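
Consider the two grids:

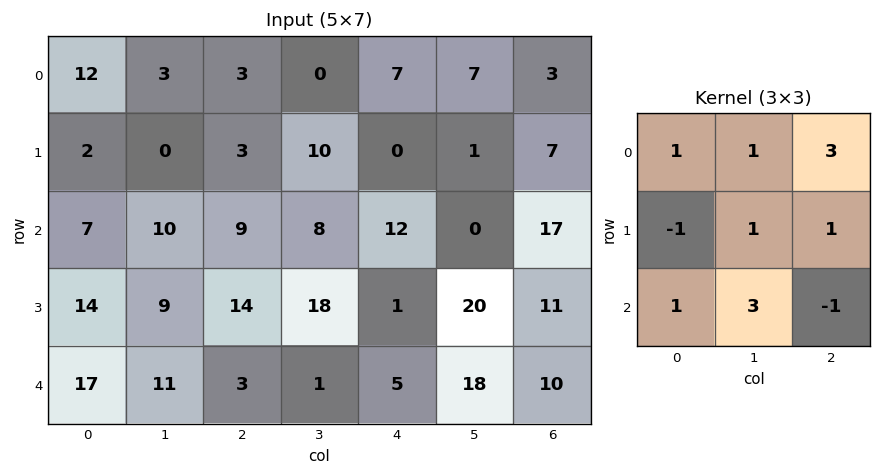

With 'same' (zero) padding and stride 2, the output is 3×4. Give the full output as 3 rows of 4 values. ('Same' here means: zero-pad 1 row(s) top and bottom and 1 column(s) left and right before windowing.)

21 -1 23 18
52 73 18 78
69 70 101 23

Output[0,0]: The receptive field on the zero-padded input at this output position is [0 0 0 / 0 12 3 / 0 2 0]. Elementwise product with the kernel and sum: 0·1 + 0·1 + 0·3 + 0·-1 + 12·1 + 3·1 + 0·1 + 2·3 + 0·-1.
Output[0,1]: The receptive field on the zero-padded input at this output position is [0 0 0 / 3 3 0 / 0 3 10]. Elementwise product with the kernel and sum: 0·1 + 0·1 + 0·3 + 3·-1 + 3·1 + 0·1 + 0·1 + 3·3 + 10·-1.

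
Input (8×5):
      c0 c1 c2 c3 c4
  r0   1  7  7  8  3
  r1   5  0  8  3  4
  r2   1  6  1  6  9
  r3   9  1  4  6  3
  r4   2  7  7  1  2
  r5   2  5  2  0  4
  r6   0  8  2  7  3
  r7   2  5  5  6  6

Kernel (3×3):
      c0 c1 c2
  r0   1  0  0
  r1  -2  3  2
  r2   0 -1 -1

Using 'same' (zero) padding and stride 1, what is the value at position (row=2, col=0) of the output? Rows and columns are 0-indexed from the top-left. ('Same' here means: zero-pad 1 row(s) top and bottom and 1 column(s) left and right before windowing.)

5

The receptive field on the zero-padded input at this output position is [0 5 0 / 0 1 6 / 0 9 1]. Elementwise product with the kernel and sum: 0·1 + 0·-2 + 1·3 + 6·2 + 9·-1 + 1·-1.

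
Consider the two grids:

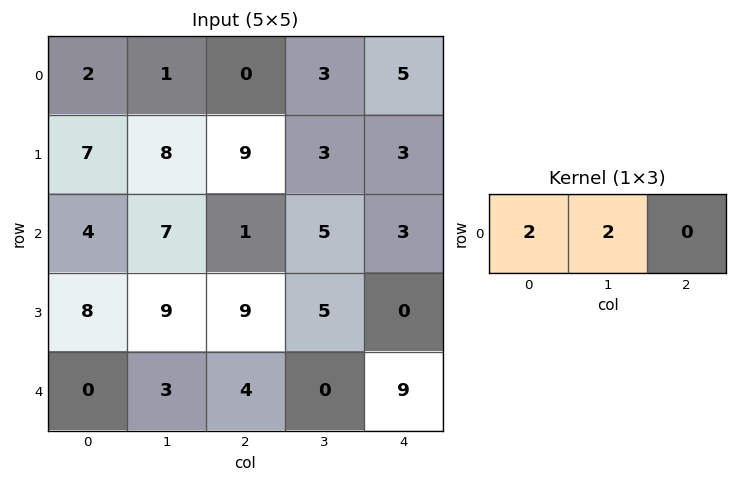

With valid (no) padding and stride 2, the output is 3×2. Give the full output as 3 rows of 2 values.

6 6
22 12
6 8

Output[0,0]: The receptive field on the input at this output position is [2 1 0]. Elementwise product with the kernel and sum: 2·2 + 1·2.
Output[0,1]: The receptive field on the input at this output position is [0 3 5]. Elementwise product with the kernel and sum: 0·2 + 3·2.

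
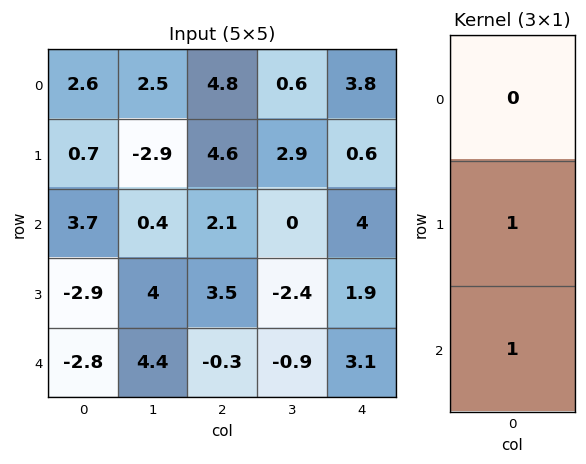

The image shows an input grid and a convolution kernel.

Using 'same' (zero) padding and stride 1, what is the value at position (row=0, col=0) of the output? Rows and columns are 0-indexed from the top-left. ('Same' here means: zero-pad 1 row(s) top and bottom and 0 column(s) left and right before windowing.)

3.3

The receptive field on the zero-padded input at this output position is [0 / 2.6 / 0.7]. Elementwise product with the kernel and sum: 2.6·1 + 0.7·1.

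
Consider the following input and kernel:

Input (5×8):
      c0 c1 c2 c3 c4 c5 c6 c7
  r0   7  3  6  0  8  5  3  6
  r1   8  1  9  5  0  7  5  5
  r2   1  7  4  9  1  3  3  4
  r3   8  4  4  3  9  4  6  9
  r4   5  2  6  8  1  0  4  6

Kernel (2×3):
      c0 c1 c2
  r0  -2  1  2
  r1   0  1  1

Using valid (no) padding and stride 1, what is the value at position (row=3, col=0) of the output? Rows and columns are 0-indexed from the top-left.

The receptive field on the input at this output position is [8 4 4 / 5 2 6]. Elementwise product with the kernel and sum: 8·-2 + 4·1 + 4·2 + 2·1 + 6·1.

4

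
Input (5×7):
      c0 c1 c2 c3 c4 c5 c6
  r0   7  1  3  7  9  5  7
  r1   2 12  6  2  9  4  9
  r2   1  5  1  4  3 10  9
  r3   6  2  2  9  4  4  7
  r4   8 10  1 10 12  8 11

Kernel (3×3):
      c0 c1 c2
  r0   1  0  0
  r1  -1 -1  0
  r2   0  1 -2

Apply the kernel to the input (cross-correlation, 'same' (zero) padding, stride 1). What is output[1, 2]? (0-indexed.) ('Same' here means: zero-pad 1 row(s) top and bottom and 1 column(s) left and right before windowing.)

-24

The receptive field on the zero-padded input at this output position is [1 3 7 / 12 6 2 / 5 1 4]. Elementwise product with the kernel and sum: 1·1 + 12·-1 + 6·-1 + 1·1 + 4·-2.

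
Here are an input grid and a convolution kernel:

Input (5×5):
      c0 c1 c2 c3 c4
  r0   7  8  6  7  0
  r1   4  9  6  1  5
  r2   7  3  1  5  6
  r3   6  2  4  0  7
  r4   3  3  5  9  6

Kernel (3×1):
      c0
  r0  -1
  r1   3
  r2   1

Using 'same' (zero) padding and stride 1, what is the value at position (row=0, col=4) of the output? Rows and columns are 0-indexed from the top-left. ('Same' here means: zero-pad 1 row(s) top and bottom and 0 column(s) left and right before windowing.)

The receptive field on the zero-padded input at this output position is [0 / 0 / 5]. Elementwise product with the kernel and sum: 0·-1 + 0·3 + 5·1.

5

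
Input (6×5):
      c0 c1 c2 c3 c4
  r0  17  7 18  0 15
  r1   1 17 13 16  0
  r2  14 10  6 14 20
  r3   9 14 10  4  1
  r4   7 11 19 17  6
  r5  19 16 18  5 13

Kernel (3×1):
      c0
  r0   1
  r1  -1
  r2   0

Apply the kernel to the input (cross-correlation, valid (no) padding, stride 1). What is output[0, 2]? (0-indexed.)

The receptive field on the input at this output position is [18 / 13 / 6]. Elementwise product with the kernel and sum: 18·1 + 13·-1.

5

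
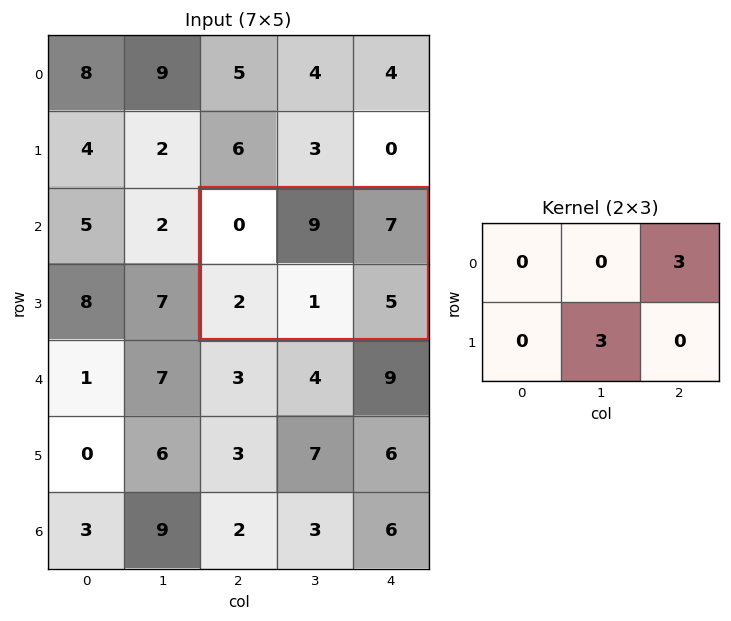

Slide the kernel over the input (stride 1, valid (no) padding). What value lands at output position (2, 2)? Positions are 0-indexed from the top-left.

The receptive field on the input at this output position is [0 9 7 / 2 1 5]. Elementwise product with the kernel and sum: 7·3 + 1·3.

24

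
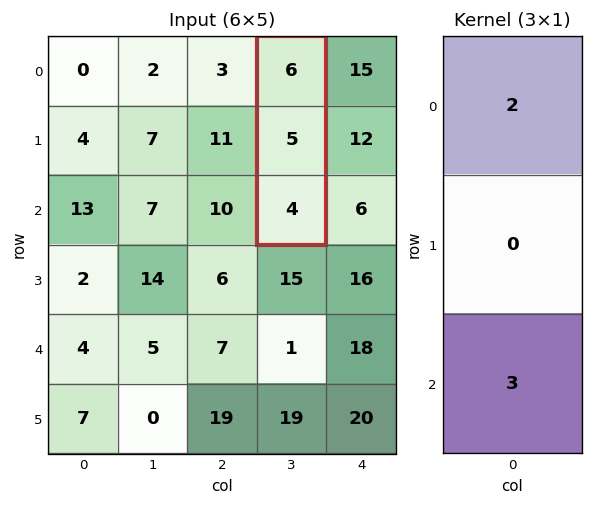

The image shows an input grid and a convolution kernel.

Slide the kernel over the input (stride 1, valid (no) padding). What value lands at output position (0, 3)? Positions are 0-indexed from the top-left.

24

The receptive field on the input at this output position is [6 / 5 / 4]. Elementwise product with the kernel and sum: 6·2 + 4·3.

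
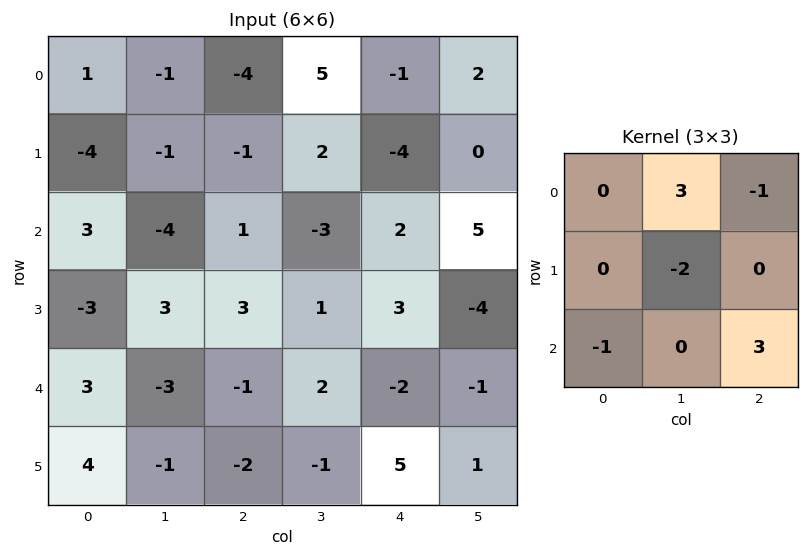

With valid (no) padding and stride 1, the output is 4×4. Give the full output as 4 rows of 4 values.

3 -20 17 21
18 -7 22 -29
-25 9 -18 -10
2 8 13 21

Output[0,0]: The receptive field on the input at this output position is [1 -1 -4 / -4 -1 -1 / 3 -4 1]. Elementwise product with the kernel and sum: -1·3 + -4·-1 + -1·-2 + 3·-1 + 1·3.
Output[0,1]: The receptive field on the input at this output position is [-1 -4 5 / -1 -1 2 / -4 1 -3]. Elementwise product with the kernel and sum: -4·3 + 5·-1 + -1·-2 + -4·-1 + -3·3.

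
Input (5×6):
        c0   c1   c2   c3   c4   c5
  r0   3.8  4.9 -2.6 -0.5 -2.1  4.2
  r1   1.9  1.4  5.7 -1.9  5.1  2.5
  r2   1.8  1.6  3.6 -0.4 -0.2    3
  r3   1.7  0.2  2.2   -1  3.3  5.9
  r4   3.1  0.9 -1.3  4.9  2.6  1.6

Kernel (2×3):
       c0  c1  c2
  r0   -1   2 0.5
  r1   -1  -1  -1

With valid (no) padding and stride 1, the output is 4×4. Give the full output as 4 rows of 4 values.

-4.3 -15.55 -8.35 -7.3
-3.25 4.25 -9.95 10.95
-0.9 4 -9 -6.7
-2.9 -0.8 -8.75 1.45

Output[0,0]: The receptive field on the input at this output position is [3.8 4.9 -2.6 / 1.9 1.4 5.7]. Elementwise product with the kernel and sum: 3.8·-1 + 4.9·2 + -2.6·0.5 + 1.9·-1 + 1.4·-1 + 5.7·-1.
Output[0,1]: The receptive field on the input at this output position is [4.9 -2.6 -0.5 / 1.4 5.7 -1.9]. Elementwise product with the kernel and sum: 4.9·-1 + -2.6·2 + -0.5·0.5 + 1.4·-1 + 5.7·-1 + -1.9·-1.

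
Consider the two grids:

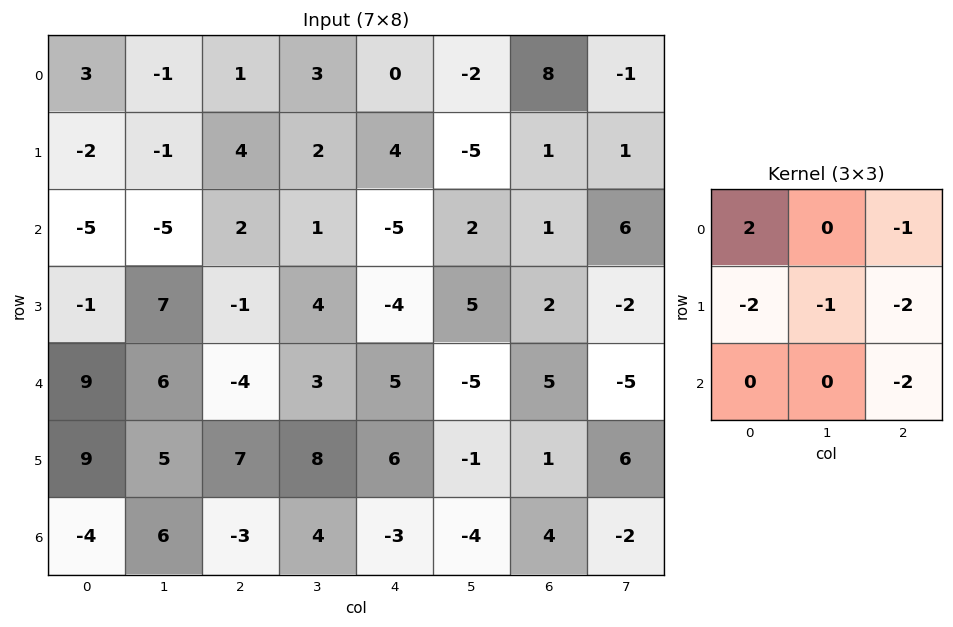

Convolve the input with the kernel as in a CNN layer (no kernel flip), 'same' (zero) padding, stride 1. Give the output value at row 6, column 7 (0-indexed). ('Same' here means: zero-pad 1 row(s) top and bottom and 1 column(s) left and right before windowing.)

The receptive field on the zero-padded input at this output position is [1 6 0 / 4 -2 0 / 0 0 0]. Elementwise product with the kernel and sum: 1·2 + 0·-1 + 4·-2 + -2·-1 + 0·-2 + 0·-2.

-4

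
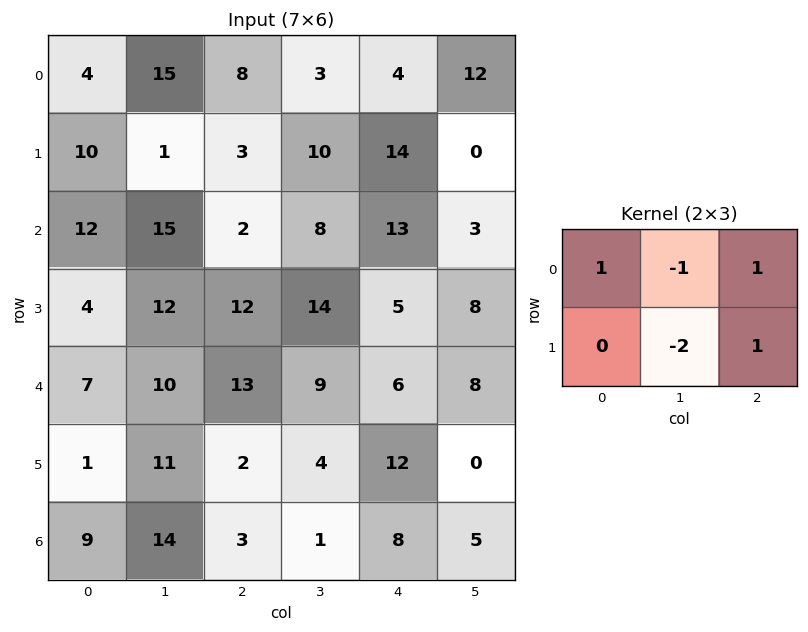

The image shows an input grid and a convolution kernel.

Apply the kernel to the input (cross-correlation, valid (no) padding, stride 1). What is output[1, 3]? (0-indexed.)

-27

The receptive field on the input at this output position is [10 14 0 / 8 13 3]. Elementwise product with the kernel and sum: 10·1 + 14·-1 + 0·1 + 13·-2 + 3·1.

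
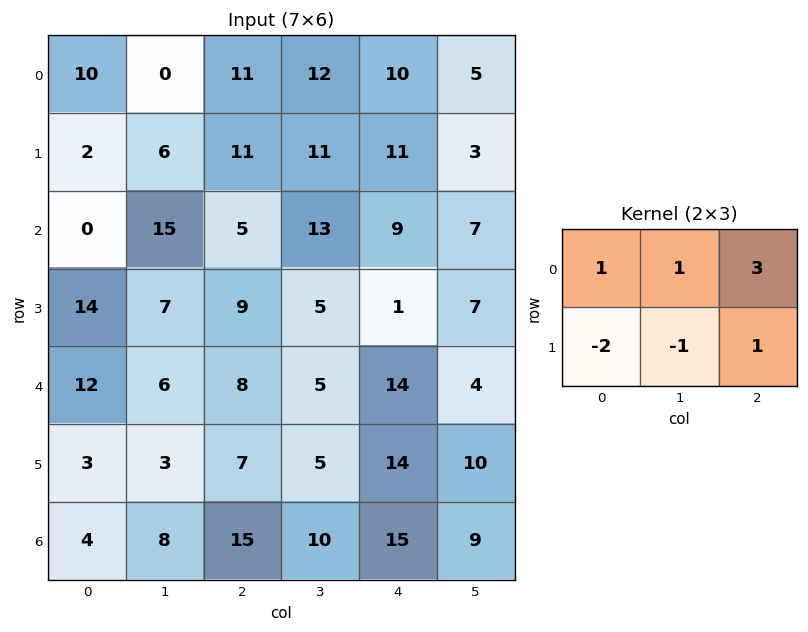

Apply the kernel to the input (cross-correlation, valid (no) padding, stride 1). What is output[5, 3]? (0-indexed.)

The receptive field on the input at this output position is [5 14 10 / 10 15 9]. Elementwise product with the kernel and sum: 5·1 + 14·1 + 10·3 + 10·-2 + 15·-1 + 9·1.

23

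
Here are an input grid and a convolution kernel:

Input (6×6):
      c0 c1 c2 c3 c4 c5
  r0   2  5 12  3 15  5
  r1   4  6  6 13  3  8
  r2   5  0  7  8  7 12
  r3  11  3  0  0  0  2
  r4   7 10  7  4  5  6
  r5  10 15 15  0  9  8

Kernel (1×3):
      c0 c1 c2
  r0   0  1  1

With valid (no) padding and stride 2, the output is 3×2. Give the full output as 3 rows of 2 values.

Output[0,0]: The receptive field on the input at this output position is [2 5 12]. Elementwise product with the kernel and sum: 5·1 + 12·1.

17 18
7 15
17 9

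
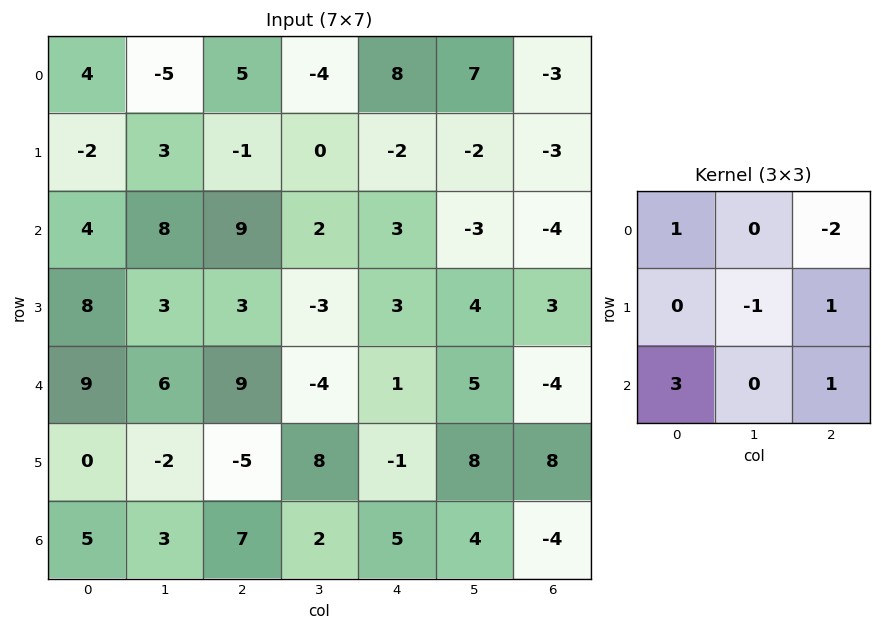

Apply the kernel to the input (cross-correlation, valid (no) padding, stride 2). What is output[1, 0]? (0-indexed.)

22

The receptive field on the input at this output position is [4 8 9 / 8 3 3 / 9 6 9]. Elementwise product with the kernel and sum: 4·1 + 9·-2 + 3·-1 + 3·1 + 9·3 + 9·1.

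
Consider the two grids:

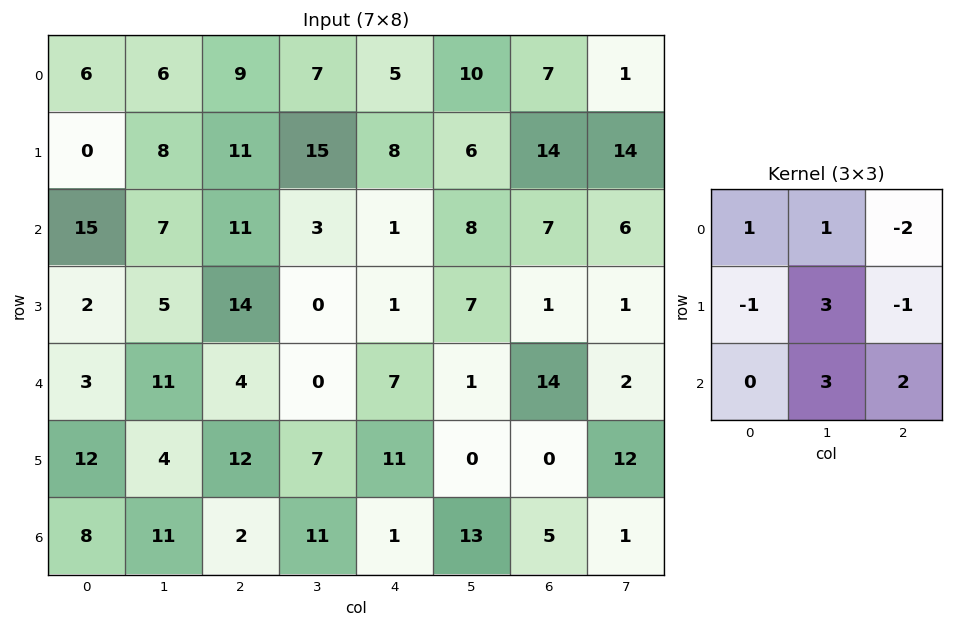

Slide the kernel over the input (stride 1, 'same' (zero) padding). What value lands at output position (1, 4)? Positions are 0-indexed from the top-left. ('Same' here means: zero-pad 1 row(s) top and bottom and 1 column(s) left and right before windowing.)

The receptive field on the zero-padded input at this output position is [7 5 10 / 15 8 6 / 3 1 8]. Elementwise product with the kernel and sum: 7·1 + 5·1 + 10·-2 + 15·-1 + 8·3 + 6·-1 + 1·3 + 8·2.

14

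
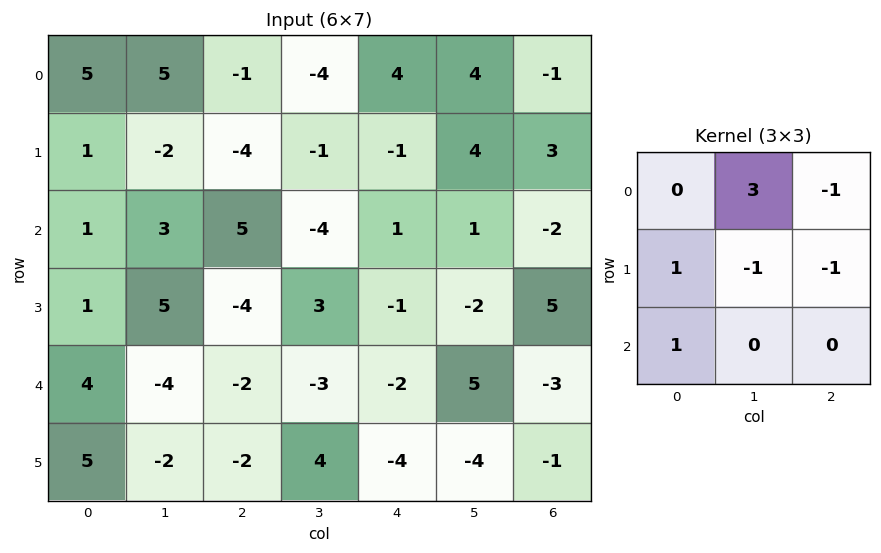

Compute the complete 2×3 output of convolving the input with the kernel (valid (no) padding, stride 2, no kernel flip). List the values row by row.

24 -13 6
8 -21 -1

Output[0,0]: The receptive field on the input at this output position is [5 5 -1 / 1 -2 -4 / 1 3 5]. Elementwise product with the kernel and sum: 5·3 + -1·-1 + 1·1 + -2·-1 + -4·-1 + 1·1.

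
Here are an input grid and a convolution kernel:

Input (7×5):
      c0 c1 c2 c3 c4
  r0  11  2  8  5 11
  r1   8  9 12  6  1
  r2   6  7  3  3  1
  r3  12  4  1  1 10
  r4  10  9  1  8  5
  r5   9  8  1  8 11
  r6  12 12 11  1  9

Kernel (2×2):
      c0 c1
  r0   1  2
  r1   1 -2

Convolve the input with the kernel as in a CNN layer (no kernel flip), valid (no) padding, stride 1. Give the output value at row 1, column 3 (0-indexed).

9

The receptive field on the input at this output position is [6 1 / 3 1]. Elementwise product with the kernel and sum: 6·1 + 1·2 + 3·1 + 1·-2.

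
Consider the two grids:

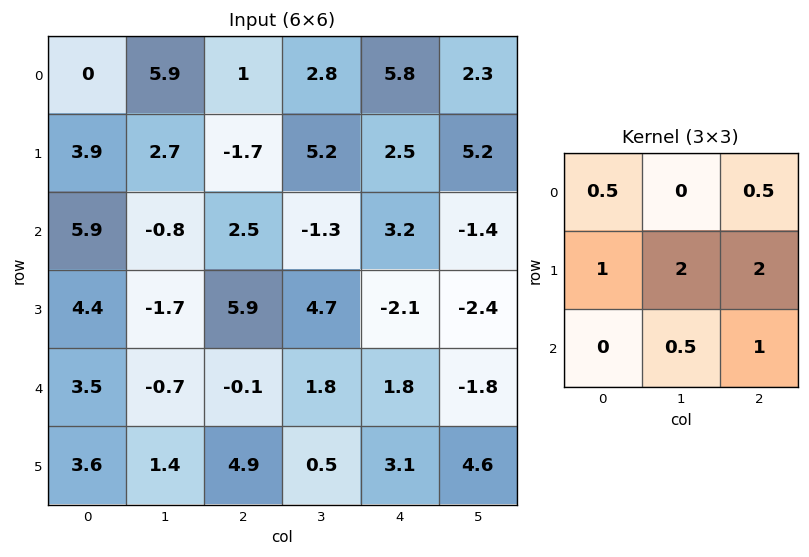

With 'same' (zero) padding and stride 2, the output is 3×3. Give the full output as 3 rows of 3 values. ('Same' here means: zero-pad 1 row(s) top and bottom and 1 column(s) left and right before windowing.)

16.45 17.85 25.45
12.05 13.2 4.05
7.95 7.15 9.1

Output[0,0]: The receptive field on the zero-padded input at this output position is [0 0 0 / 0 0 5.9 / 0 3.9 2.7]. Elementwise product with the kernel and sum: 0·0.5 + 0·0.5 + 0·1 + 0·2 + 5.9·2 + 3.9·0.5 + 2.7·1.
Output[0,1]: The receptive field on the zero-padded input at this output position is [0 0 0 / 5.9 1 2.8 / 2.7 -1.7 5.2]. Elementwise product with the kernel and sum: 0·0.5 + 0·0.5 + 5.9·1 + 1·2 + 2.8·2 + -1.7·0.5 + 5.2·1.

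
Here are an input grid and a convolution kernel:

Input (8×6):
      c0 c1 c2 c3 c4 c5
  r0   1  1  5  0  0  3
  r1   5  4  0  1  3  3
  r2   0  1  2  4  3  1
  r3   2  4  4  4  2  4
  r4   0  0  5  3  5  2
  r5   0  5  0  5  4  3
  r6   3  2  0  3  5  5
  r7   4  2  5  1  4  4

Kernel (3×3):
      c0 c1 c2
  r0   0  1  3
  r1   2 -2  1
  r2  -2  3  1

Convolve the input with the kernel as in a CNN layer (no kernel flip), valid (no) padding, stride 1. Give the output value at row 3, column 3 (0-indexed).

17

The receptive field on the input at this output position is [4 2 4 / 3 5 2 / 5 4 3]. Elementwise product with the kernel and sum: 2·1 + 4·3 + 3·2 + 5·-2 + 2·1 + 5·-2 + 4·3 + 3·1.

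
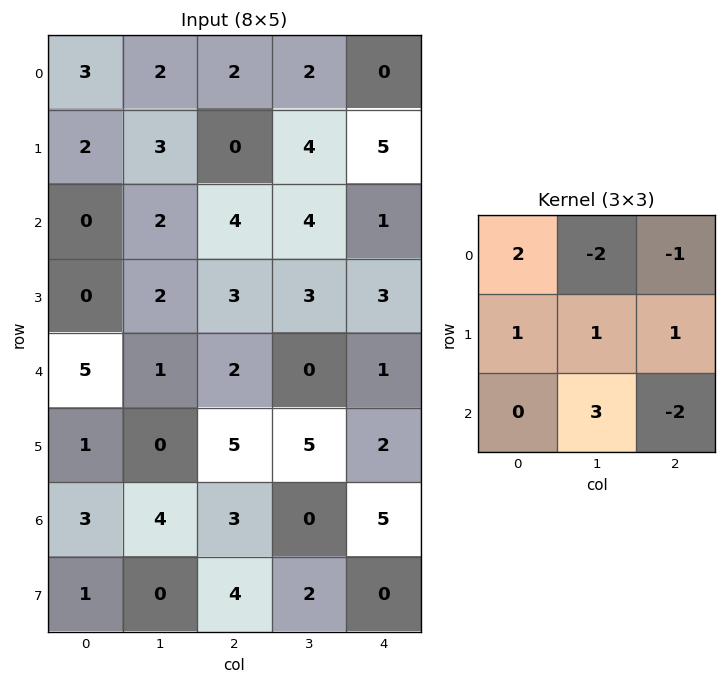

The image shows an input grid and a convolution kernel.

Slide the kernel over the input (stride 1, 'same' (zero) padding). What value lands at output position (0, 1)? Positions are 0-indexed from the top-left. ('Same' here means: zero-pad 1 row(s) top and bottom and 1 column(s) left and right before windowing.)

The receptive field on the zero-padded input at this output position is [0 0 0 / 3 2 2 / 2 3 0]. Elementwise product with the kernel and sum: 0·2 + 0·-2 + 0·-1 + 3·1 + 2·1 + 2·1 + 3·3 + 0·-2.

16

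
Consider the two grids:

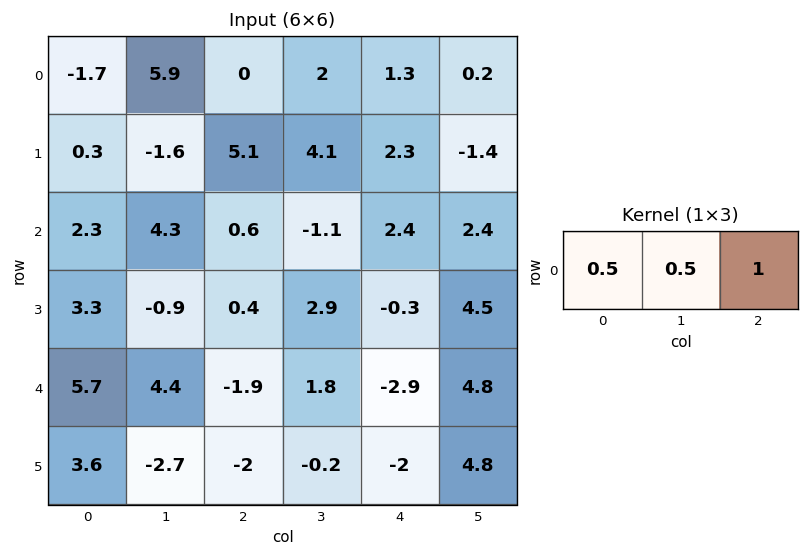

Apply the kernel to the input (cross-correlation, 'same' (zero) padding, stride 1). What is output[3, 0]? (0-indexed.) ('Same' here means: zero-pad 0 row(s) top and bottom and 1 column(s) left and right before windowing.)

The receptive field on the zero-padded input at this output position is [0 3.3 -0.9]. Elementwise product with the kernel and sum: 0·0.5 + 3.3·0.5 + -0.9·1.

0.75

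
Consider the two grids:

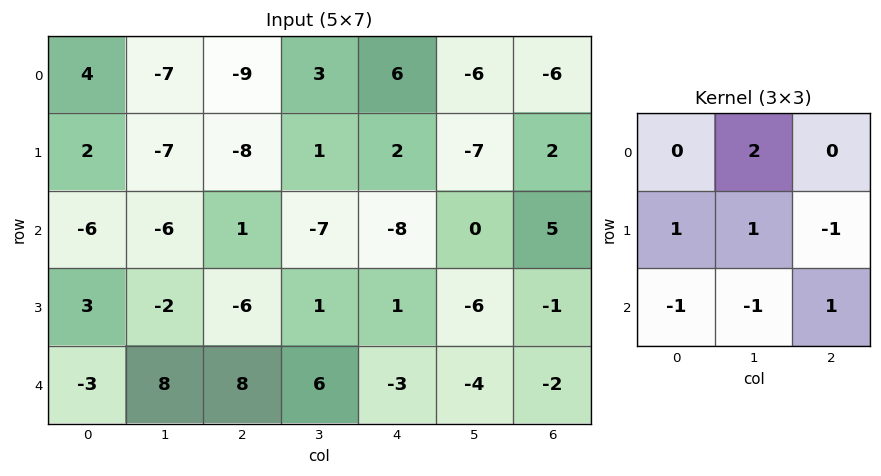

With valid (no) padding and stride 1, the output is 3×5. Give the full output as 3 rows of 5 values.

2 -36 -5 37 -6
-34 -5 10 -19 -23
-2 -17 -37 -15 1

Output[0,0]: The receptive field on the input at this output position is [4 -7 -9 / 2 -7 -8 / -6 -6 1]. Elementwise product with the kernel and sum: -7·2 + 2·1 + -7·1 + -8·-1 + -6·-1 + -6·-1 + 1·1.
Output[0,1]: The receptive field on the input at this output position is [-7 -9 3 / -7 -8 1 / -6 1 -7]. Elementwise product with the kernel and sum: -9·2 + -7·1 + -8·1 + 1·-1 + -6·-1 + 1·-1 + -7·1.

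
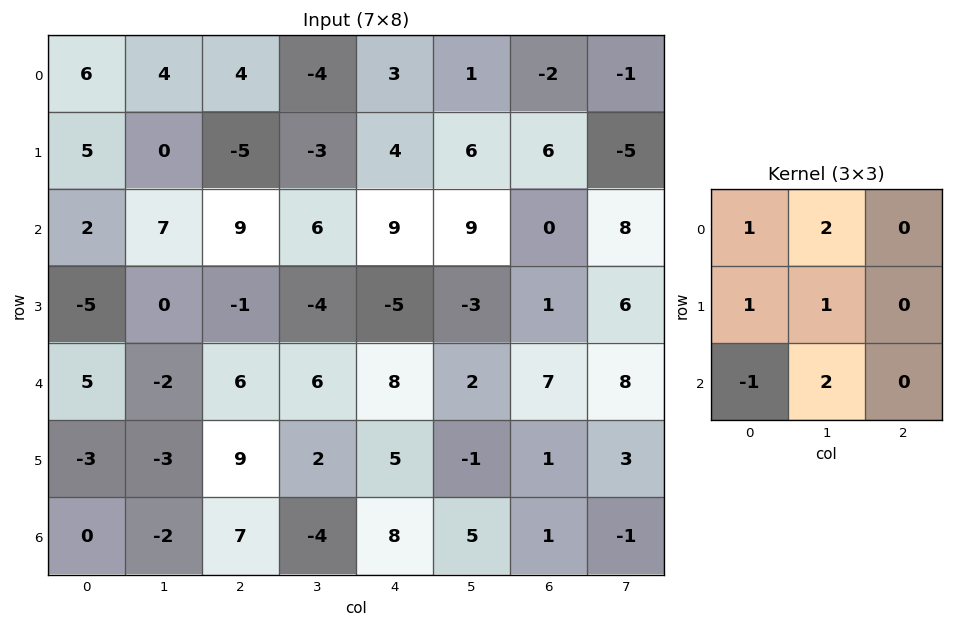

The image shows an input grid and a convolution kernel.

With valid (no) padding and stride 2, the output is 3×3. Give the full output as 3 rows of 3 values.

31 -9 24
2 22 15
-9 14 18

Output[0,0]: The receptive field on the input at this output position is [6 4 4 / 5 0 -5 / 2 7 9]. Elementwise product with the kernel and sum: 6·1 + 4·2 + 5·1 + 0·1 + 2·-1 + 7·2.
Output[0,1]: The receptive field on the input at this output position is [4 -4 3 / -5 -3 4 / 9 6 9]. Elementwise product with the kernel and sum: 4·1 + -4·2 + -5·1 + -3·1 + 9·-1 + 6·2.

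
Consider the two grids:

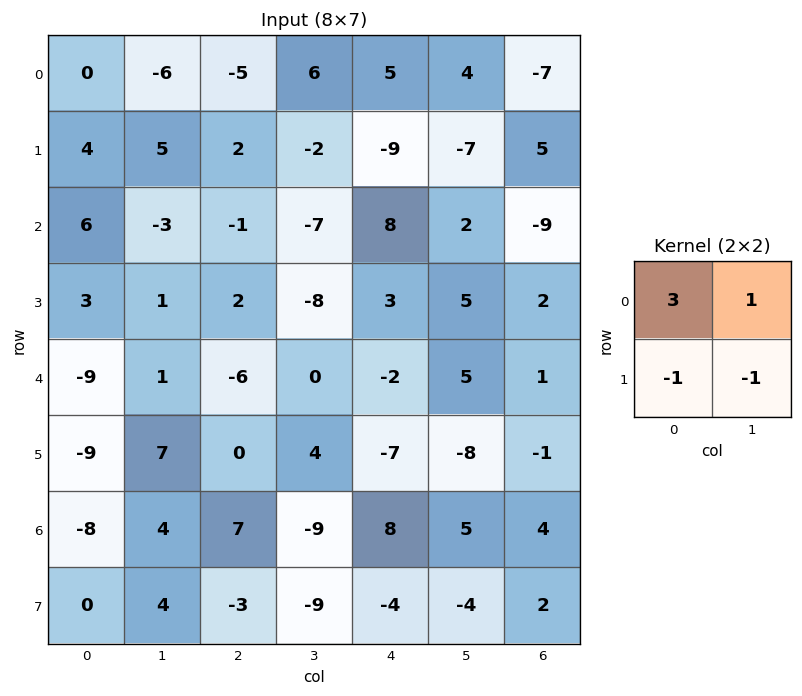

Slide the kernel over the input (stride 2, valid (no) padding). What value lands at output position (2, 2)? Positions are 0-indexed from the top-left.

The receptive field on the input at this output position is [-2 5 / -7 -8]. Elementwise product with the kernel and sum: -2·3 + 5·1 + -7·-1 + -8·-1.

14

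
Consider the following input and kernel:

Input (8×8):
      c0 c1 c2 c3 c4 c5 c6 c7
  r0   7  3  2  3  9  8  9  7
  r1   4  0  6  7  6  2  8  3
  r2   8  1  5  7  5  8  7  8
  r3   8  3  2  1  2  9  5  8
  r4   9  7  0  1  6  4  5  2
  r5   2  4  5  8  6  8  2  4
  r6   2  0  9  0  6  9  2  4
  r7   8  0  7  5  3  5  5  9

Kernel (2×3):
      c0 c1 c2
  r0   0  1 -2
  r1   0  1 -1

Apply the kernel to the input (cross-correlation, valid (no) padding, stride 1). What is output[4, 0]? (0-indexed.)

The receptive field on the input at this output position is [9 7 0 / 2 4 5]. Elementwise product with the kernel and sum: 7·1 + 0·-2 + 4·1 + 5·-1.

6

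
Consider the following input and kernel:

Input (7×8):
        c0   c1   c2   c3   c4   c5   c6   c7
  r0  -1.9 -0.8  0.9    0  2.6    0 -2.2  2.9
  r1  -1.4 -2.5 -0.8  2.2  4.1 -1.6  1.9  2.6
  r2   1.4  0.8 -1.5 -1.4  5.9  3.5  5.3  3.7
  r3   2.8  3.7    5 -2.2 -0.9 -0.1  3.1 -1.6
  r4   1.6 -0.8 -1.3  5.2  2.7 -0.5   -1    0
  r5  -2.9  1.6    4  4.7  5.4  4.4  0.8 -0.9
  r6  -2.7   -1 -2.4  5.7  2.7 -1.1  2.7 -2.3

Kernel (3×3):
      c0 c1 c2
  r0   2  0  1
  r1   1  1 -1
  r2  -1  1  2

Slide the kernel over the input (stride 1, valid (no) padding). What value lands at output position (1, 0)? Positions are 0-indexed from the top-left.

11

The receptive field on the input at this output position is [-1.4 -2.5 -0.8 / 1.4 0.8 -1.5 / 2.8 3.7 5]. Elementwise product with the kernel and sum: -1.4·2 + -0.8·1 + 1.4·1 + 0.8·1 + -1.5·-1 + 2.8·-1 + 3.7·1 + 5·2.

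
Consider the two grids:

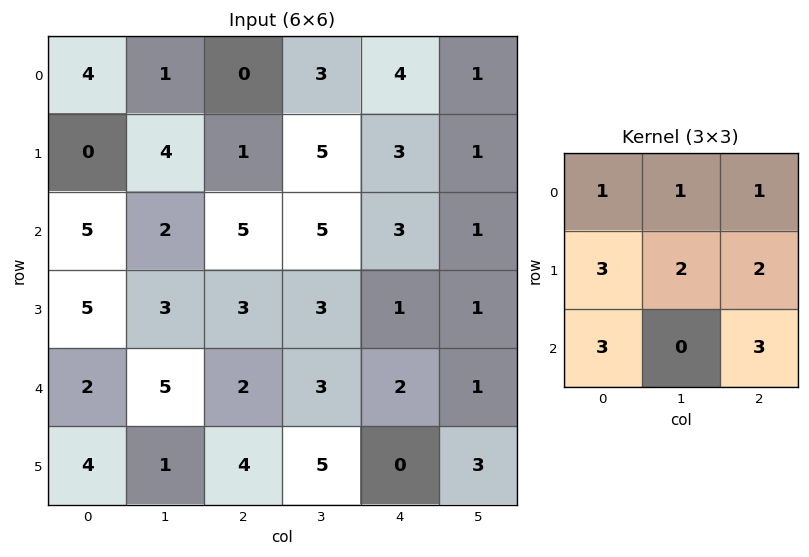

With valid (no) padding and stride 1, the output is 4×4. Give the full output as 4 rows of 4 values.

45 49 50 49
58 54 52 44
51 57 42 34
55 52 35 44

Output[0,0]: The receptive field on the input at this output position is [4 1 0 / 0 4 1 / 5 2 5]. Elementwise product with the kernel and sum: 4·1 + 1·1 + 0·1 + 0·3 + 4·2 + 1·2 + 5·3 + 5·3.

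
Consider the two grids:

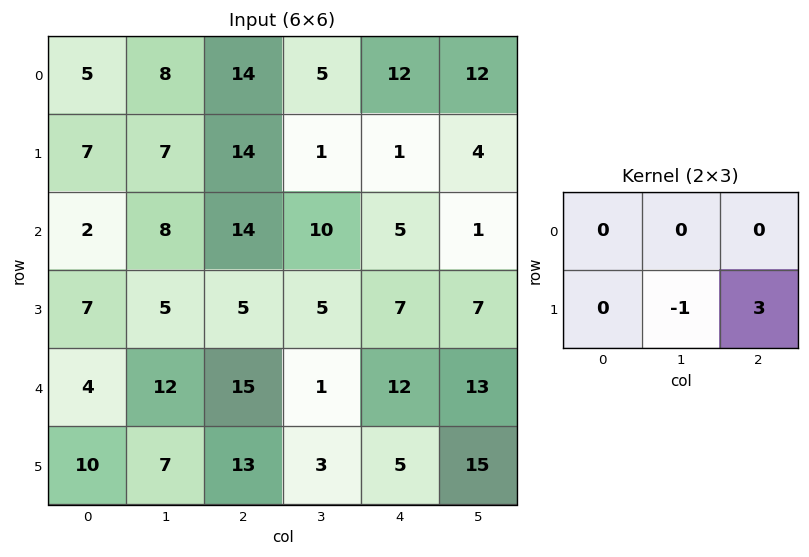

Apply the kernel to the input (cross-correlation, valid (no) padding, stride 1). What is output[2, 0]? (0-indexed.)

The receptive field on the input at this output position is [2 8 14 / 7 5 5]. Elementwise product with the kernel and sum: 5·-1 + 5·3.

10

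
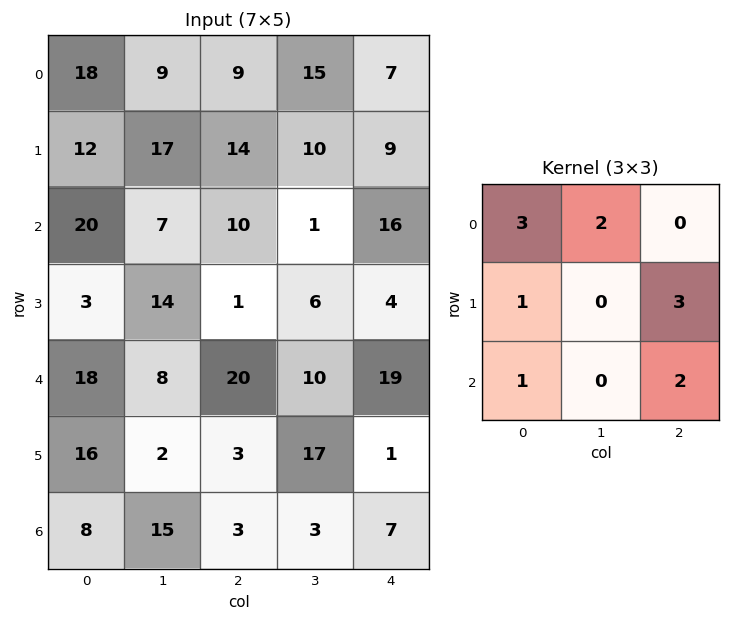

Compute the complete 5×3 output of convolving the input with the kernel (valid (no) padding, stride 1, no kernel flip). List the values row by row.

166 101 140
125 115 129
138 101 103
137 118 97
109 138 103

Output[0,0]: The receptive field on the input at this output position is [18 9 9 / 12 17 14 / 20 7 10]. Elementwise product with the kernel and sum: 18·3 + 9·2 + 12·1 + 14·3 + 20·1 + 10·2.
Output[0,1]: The receptive field on the input at this output position is [9 9 15 / 17 14 10 / 7 10 1]. Elementwise product with the kernel and sum: 9·3 + 9·2 + 17·1 + 10·3 + 7·1 + 1·2.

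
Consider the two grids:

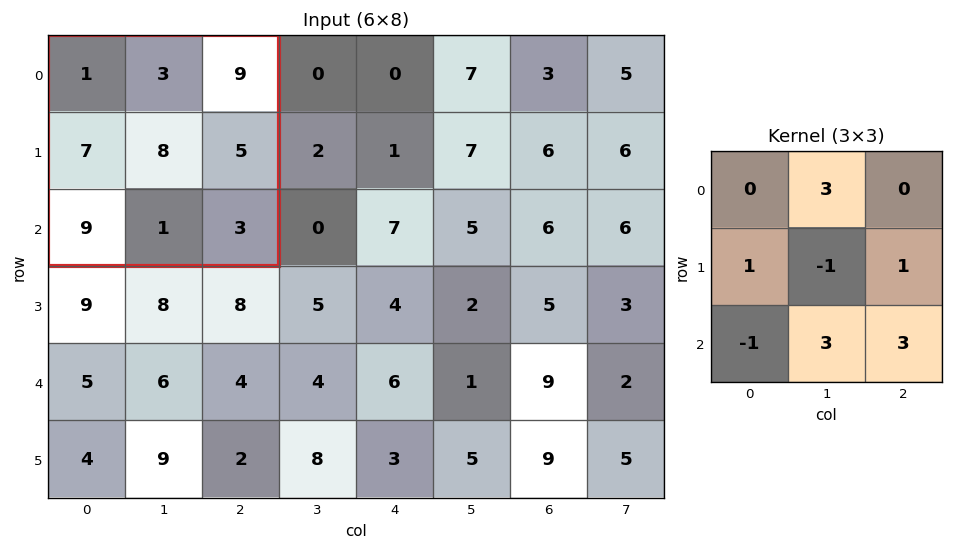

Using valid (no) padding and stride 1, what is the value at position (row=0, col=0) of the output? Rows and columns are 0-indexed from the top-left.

16

The receptive field on the input at this output position is [1 3 9 / 7 8 5 / 9 1 3]. Elementwise product with the kernel and sum: 3·3 + 7·1 + 8·-1 + 5·1 + 9·-1 + 1·3 + 3·3.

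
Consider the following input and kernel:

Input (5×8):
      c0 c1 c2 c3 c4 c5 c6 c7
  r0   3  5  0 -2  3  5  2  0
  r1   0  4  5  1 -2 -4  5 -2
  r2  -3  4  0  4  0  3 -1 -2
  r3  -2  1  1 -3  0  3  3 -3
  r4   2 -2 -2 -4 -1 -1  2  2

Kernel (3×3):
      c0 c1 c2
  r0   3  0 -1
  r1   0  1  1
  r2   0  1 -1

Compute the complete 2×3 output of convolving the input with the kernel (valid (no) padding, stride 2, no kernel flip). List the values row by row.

Output[0,0]: The receptive field on the input at this output position is [3 5 0 / 0 4 5 / -3 4 0]. Elementwise product with the kernel and sum: 3·3 + 0·-1 + 4·1 + 5·1 + 4·1 + 0·-1.

22 0 12
-7 -6 4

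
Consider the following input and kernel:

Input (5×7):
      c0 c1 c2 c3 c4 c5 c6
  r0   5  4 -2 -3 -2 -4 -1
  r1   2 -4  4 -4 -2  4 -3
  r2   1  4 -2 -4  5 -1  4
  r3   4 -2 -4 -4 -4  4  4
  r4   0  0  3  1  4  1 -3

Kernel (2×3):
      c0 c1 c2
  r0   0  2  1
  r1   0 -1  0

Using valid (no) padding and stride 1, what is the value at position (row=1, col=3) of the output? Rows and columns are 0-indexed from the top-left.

-5

The receptive field on the input at this output position is [-4 -2 4 / -4 5 -1]. Elementwise product with the kernel and sum: -2·2 + 4·1 + 5·-1.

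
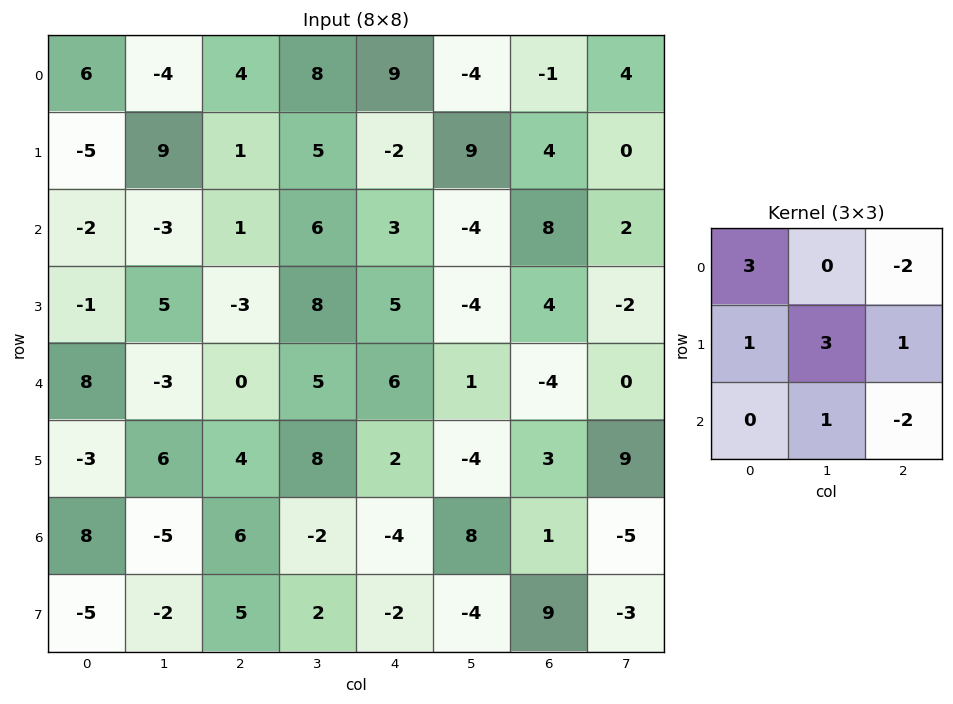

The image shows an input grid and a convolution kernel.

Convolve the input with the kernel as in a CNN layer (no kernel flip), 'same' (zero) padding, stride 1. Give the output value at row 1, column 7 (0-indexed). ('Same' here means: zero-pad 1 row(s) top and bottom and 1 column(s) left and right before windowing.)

3

The receptive field on the zero-padded input at this output position is [-1 4 0 / 4 0 0 / 8 2 0]. Elementwise product with the kernel and sum: -1·3 + 0·-2 + 4·1 + 0·3 + 0·1 + 2·1 + 0·-2.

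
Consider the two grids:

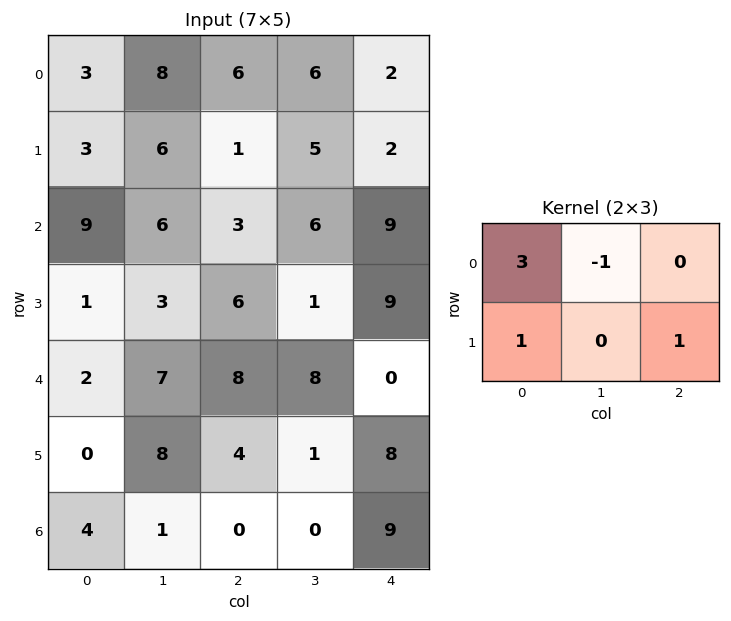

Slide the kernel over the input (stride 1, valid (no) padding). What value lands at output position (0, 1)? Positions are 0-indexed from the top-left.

29

The receptive field on the input at this output position is [8 6 6 / 6 1 5]. Elementwise product with the kernel and sum: 8·3 + 6·-1 + 6·1 + 5·1.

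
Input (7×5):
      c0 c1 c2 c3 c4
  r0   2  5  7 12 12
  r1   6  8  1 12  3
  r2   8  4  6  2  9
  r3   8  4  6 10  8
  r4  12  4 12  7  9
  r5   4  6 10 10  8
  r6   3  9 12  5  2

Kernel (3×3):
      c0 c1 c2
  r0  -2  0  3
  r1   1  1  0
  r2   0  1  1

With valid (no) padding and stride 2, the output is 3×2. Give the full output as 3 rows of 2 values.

Output[0,0]: The receptive field on the input at this output position is [2 5 7 / 6 8 1 / 8 4 6]. Elementwise product with the kernel and sum: 2·-2 + 7·3 + 6·1 + 8·1 + 4·1 + 6·1.

41 46
30 47
43 30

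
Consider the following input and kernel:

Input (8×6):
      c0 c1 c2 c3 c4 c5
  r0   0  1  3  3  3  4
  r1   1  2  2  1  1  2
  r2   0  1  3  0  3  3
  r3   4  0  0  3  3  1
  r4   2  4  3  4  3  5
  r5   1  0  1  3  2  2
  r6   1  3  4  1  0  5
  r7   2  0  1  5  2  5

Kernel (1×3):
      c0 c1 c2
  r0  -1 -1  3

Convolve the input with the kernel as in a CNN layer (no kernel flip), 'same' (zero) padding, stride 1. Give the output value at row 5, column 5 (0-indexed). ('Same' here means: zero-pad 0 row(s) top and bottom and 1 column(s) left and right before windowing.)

The receptive field on the zero-padded input at this output position is [2 2 0]. Elementwise product with the kernel and sum: 2·-1 + 2·-1 + 0·3.

-4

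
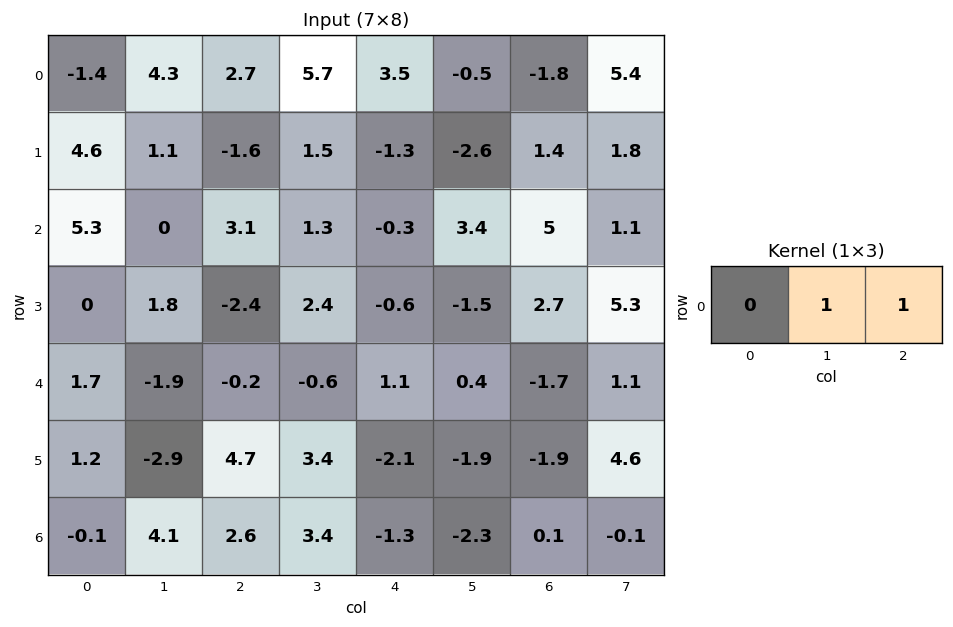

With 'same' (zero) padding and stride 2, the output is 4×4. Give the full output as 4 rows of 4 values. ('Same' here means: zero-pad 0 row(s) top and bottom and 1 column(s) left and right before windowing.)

2.9 8.4 3 3.6
5.3 4.4 3.1 6.1
-0.2 -0.8 1.5 -0.6
4 6 -3.6 0

Output[0,0]: The receptive field on the zero-padded input at this output position is [0 -1.4 4.3]. Elementwise product with the kernel and sum: -1.4·1 + 4.3·1.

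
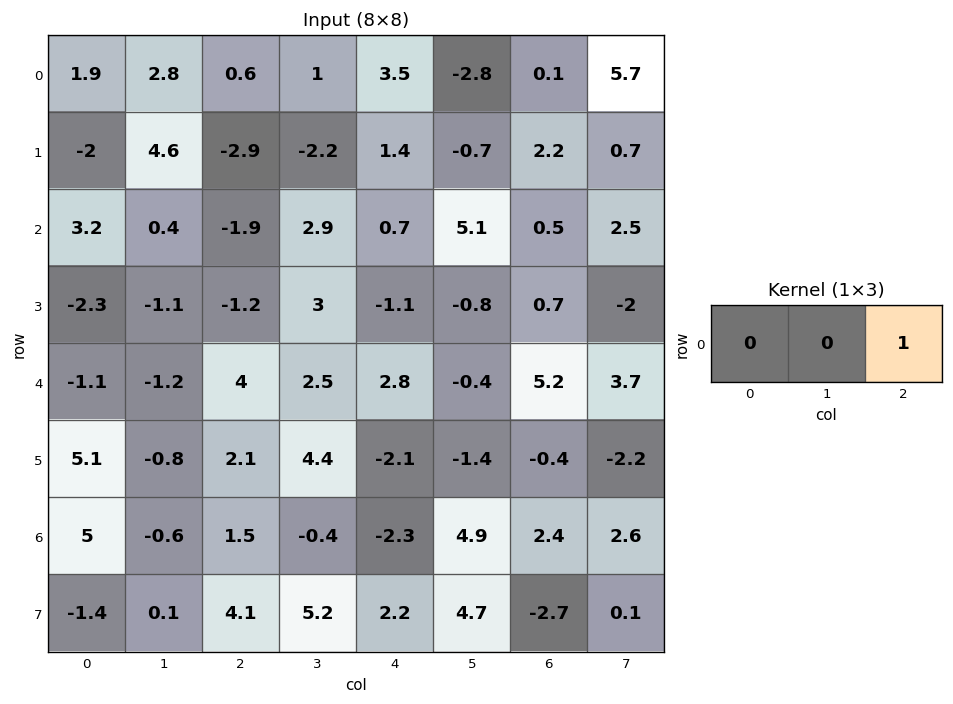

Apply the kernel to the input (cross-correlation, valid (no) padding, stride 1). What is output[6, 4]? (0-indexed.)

The receptive field on the input at this output position is [-2.3 4.9 2.4]. Elementwise product with the kernel and sum: 2.4·1.

2.4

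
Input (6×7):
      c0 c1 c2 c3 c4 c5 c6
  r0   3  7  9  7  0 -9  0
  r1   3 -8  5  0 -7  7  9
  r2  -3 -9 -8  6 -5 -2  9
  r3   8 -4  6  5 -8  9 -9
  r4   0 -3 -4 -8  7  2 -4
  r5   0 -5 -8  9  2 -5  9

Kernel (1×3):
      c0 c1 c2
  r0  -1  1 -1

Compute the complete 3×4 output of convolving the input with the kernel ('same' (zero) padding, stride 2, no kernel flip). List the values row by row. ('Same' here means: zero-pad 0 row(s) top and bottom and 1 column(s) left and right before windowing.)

-4 -5 2 9
6 -5 -9 11
3 7 13 -6

Output[0,0]: The receptive field on the zero-padded input at this output position is [0 3 7]. Elementwise product with the kernel and sum: 0·-1 + 3·1 + 7·-1.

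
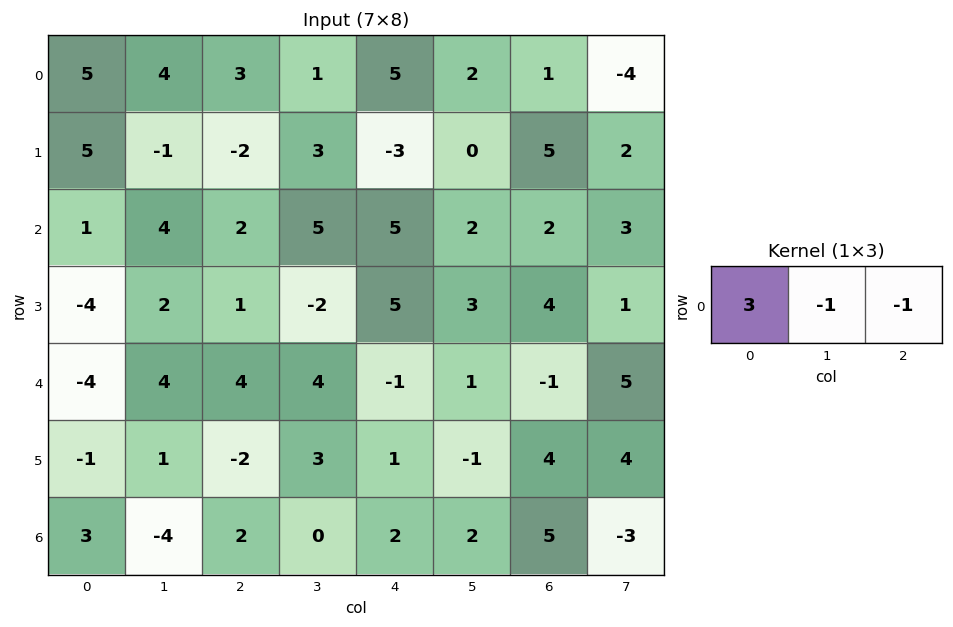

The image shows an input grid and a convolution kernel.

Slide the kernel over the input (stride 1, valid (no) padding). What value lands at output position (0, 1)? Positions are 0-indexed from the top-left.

The receptive field on the input at this output position is [4 3 1]. Elementwise product with the kernel and sum: 4·3 + 3·-1 + 1·-1.

8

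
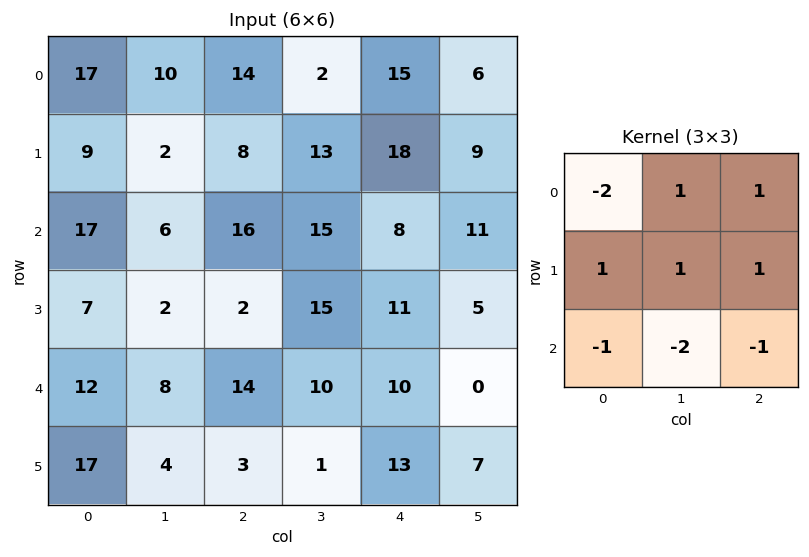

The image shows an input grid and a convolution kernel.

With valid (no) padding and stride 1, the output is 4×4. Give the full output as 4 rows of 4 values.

-36 -34 -26 15
18 33 11 -7
-43 -8 -25 -10
-4 34 38 -28

Output[0,0]: The receptive field on the input at this output position is [17 10 14 / 9 2 8 / 17 6 16]. Elementwise product with the kernel and sum: 17·-2 + 10·1 + 14·1 + 9·1 + 2·1 + 8·1 + 17·-1 + 6·-2 + 16·-1.
Output[0,1]: The receptive field on the input at this output position is [10 14 2 / 2 8 13 / 6 16 15]. Elementwise product with the kernel and sum: 10·-2 + 14·1 + 2·1 + 2·1 + 8·1 + 13·1 + 6·-1 + 16·-2 + 15·-1.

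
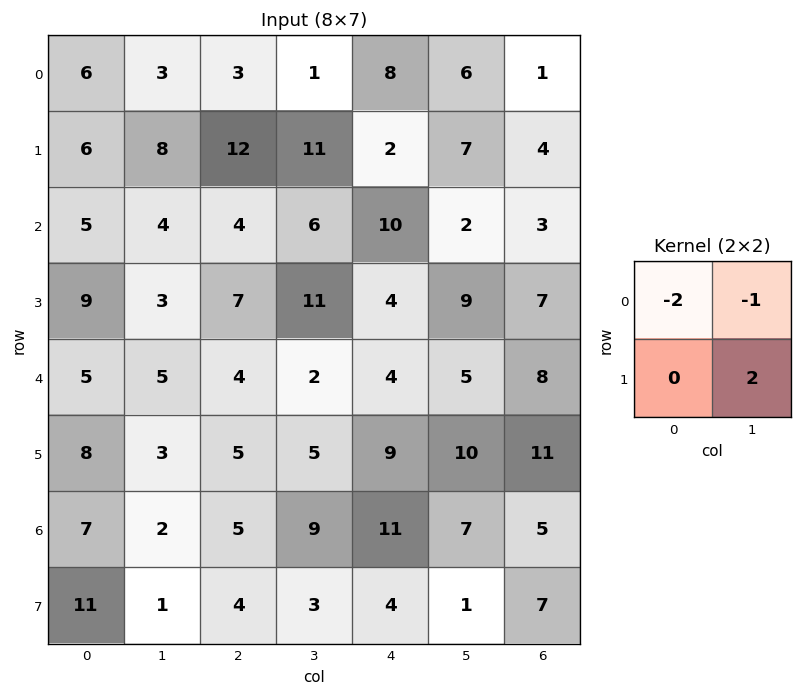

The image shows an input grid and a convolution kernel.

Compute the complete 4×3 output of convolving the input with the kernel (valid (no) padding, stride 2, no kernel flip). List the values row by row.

1 15 -8
-8 8 -4
-9 0 7
-14 -13 -27

Output[0,0]: The receptive field on the input at this output position is [6 3 / 6 8]. Elementwise product with the kernel and sum: 6·-2 + 3·-1 + 8·2.
Output[0,1]: The receptive field on the input at this output position is [3 1 / 12 11]. Elementwise product with the kernel and sum: 3·-2 + 1·-1 + 11·2.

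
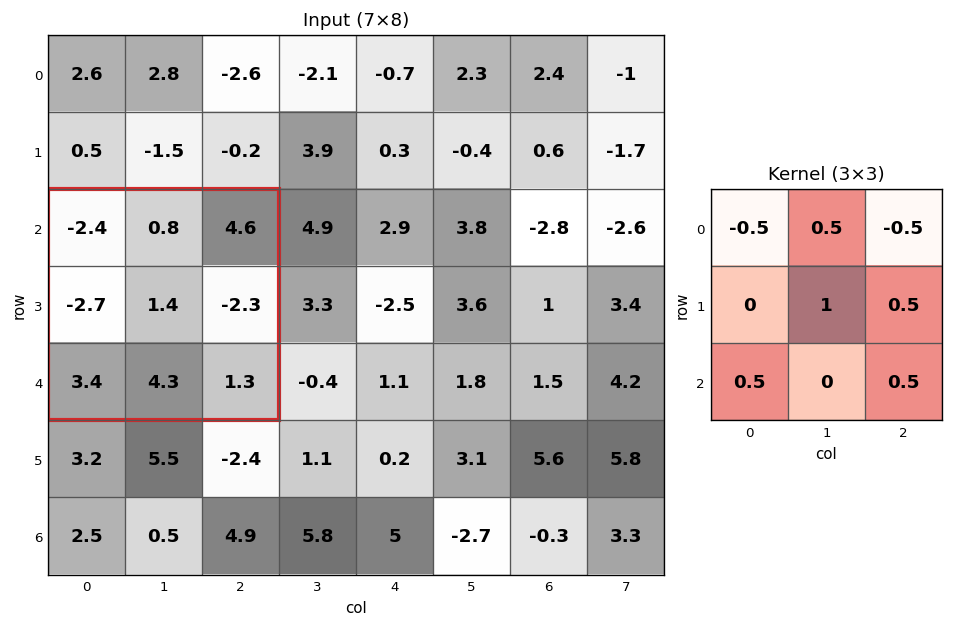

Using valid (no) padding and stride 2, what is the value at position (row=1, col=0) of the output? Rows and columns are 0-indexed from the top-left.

The receptive field on the input at this output position is [-2.4 0.8 4.6 / -2.7 1.4 -2.3 / 3.4 4.3 1.3]. Elementwise product with the kernel and sum: -2.4·-0.5 + 0.8·0.5 + 4.6·-0.5 + 1.4·1 + -2.3·0.5 + 3.4·0.5 + 1.3·0.5.

1.9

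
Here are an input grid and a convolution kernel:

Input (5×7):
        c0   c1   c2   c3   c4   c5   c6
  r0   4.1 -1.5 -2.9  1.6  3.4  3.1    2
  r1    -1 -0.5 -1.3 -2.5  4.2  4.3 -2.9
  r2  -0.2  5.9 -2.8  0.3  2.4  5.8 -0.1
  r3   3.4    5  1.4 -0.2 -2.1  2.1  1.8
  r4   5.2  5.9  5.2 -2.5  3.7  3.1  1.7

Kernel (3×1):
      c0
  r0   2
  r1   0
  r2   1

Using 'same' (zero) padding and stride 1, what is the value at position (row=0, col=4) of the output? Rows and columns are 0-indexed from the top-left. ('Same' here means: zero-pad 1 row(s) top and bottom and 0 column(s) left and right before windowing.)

The receptive field on the zero-padded input at this output position is [0 / 3.4 / 4.2]. Elementwise product with the kernel and sum: 0·2 + 4.2·1.

4.2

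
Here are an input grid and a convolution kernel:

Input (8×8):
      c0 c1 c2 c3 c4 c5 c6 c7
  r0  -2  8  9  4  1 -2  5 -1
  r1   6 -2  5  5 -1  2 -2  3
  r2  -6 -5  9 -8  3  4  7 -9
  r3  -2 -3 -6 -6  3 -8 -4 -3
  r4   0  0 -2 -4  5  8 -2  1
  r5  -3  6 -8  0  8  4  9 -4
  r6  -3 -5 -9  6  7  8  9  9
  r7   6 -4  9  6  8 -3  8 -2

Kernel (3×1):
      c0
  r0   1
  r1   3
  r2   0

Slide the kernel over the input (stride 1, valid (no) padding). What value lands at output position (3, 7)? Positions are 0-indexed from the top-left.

The receptive field on the input at this output position is [-3 / 1 / -4]. Elementwise product with the kernel and sum: -3·1 + 1·3.

0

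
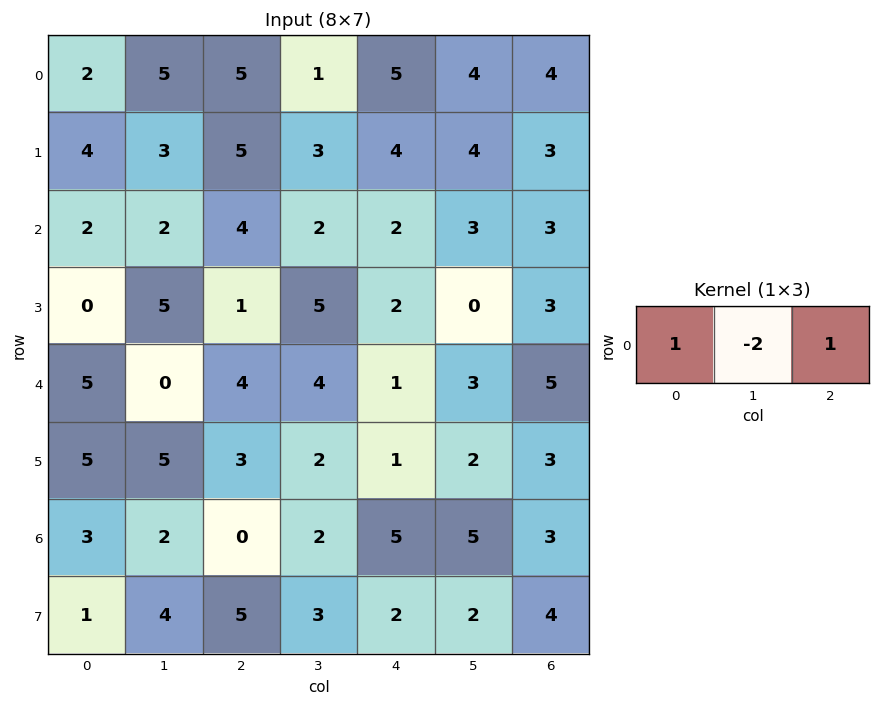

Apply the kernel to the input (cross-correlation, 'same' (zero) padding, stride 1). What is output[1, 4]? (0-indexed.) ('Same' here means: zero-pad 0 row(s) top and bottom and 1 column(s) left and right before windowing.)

-1

The receptive field on the zero-padded input at this output position is [3 4 4]. Elementwise product with the kernel and sum: 3·1 + 4·-2 + 4·1.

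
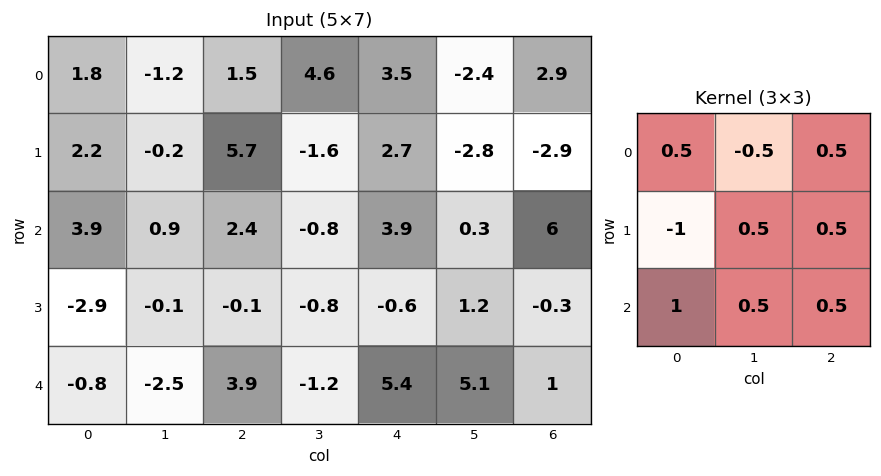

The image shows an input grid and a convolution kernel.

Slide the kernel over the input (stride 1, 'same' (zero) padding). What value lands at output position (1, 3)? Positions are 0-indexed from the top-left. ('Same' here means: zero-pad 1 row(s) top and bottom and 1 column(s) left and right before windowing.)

-1

The receptive field on the zero-padded input at this output position is [1.5 4.6 3.5 / 5.7 -1.6 2.7 / 2.4 -0.8 3.9]. Elementwise product with the kernel and sum: 1.5·0.5 + 4.6·-0.5 + 3.5·0.5 + 5.7·-1 + -1.6·0.5 + 2.7·0.5 + 2.4·1 + -0.8·0.5 + 3.9·0.5.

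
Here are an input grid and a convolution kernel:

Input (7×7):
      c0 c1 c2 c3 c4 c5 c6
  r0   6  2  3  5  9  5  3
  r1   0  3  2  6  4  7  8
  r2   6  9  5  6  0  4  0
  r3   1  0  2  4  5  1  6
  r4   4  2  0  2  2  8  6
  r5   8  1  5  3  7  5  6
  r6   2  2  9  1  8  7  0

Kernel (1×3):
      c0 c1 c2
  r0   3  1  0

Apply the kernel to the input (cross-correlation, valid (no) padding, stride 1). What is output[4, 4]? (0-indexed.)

14

The receptive field on the input at this output position is [2 8 6]. Elementwise product with the kernel and sum: 2·3 + 8·1.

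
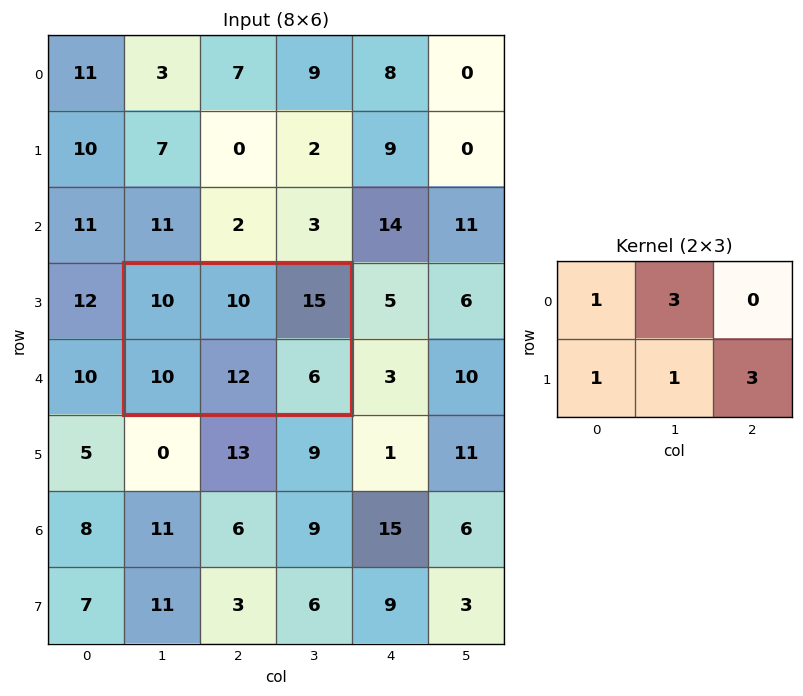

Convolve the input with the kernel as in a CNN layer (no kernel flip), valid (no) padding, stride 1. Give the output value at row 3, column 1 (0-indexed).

80

The receptive field on the input at this output position is [10 10 15 / 10 12 6]. Elementwise product with the kernel and sum: 10·1 + 10·3 + 10·1 + 12·1 + 6·3.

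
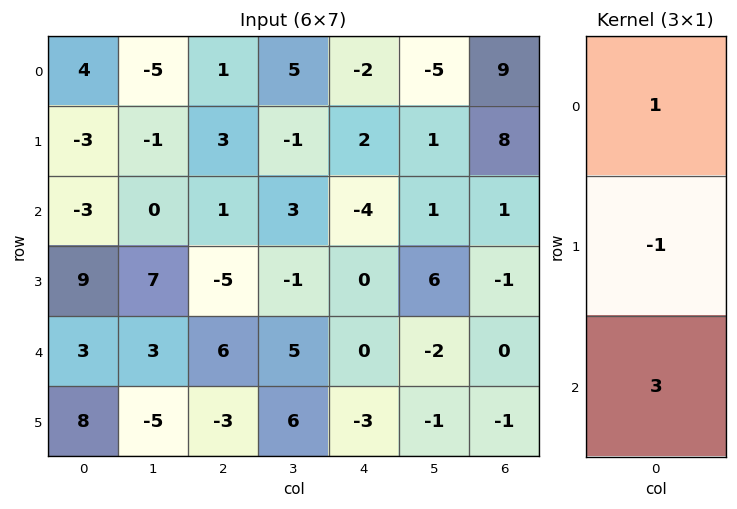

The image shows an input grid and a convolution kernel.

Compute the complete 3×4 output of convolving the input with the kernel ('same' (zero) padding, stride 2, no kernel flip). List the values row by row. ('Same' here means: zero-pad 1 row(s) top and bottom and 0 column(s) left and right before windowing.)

-13 8 8 15
27 -13 6 4
30 -20 -9 -4

Output[0,0]: The receptive field on the zero-padded input at this output position is [0 / 4 / -3]. Elementwise product with the kernel and sum: 0·1 + 4·-1 + -3·3.
Output[0,1]: The receptive field on the zero-padded input at this output position is [0 / 1 / 3]. Elementwise product with the kernel and sum: 0·1 + 1·-1 + 3·3.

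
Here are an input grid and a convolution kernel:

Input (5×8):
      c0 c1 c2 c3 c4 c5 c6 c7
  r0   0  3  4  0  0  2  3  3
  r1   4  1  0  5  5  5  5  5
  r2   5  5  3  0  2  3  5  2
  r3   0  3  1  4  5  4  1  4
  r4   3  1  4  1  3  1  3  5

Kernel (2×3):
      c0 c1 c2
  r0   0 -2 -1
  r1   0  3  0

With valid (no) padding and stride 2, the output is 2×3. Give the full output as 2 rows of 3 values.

Output[0,0]: The receptive field on the input at this output position is [0 3 4 / 4 1 0]. Elementwise product with the kernel and sum: 3·-2 + 4·-1 + 1·3.

-7 15 8
-4 10 1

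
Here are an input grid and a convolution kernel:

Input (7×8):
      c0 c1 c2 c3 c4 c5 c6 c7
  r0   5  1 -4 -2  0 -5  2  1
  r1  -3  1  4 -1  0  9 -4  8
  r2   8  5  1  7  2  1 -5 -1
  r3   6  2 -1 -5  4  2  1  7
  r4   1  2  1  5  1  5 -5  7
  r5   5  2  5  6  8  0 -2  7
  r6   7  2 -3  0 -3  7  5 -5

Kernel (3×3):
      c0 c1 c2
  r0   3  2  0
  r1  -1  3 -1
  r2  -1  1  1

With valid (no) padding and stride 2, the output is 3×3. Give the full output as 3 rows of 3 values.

17 -15 15
37 4 8
-5 18 22

Output[0,0]: The receptive field on the input at this output position is [5 1 -4 / -3 1 4 / 8 5 1]. Elementwise product with the kernel and sum: 5·3 + 1·2 + -3·-1 + 1·3 + 4·-1 + 8·-1 + 5·1 + 1·1.
Output[0,1]: The receptive field on the input at this output position is [-4 -2 0 / 4 -1 0 / 1 7 2]. Elementwise product with the kernel and sum: -4·3 + -2·2 + 4·-1 + -1·3 + 0·-1 + 1·-1 + 7·1 + 2·1.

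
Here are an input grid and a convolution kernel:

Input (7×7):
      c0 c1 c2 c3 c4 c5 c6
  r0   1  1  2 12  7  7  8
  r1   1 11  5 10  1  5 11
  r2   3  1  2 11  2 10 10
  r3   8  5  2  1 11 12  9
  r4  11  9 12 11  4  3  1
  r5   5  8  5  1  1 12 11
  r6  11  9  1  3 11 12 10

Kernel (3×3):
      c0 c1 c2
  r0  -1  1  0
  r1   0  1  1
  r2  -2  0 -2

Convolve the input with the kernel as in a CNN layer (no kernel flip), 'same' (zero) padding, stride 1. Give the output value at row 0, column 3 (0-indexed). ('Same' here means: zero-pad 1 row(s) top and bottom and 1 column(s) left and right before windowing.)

7

The receptive field on the zero-padded input at this output position is [0 0 0 / 2 12 7 / 5 10 1]. Elementwise product with the kernel and sum: 0·-1 + 0·1 + 12·1 + 7·1 + 5·-2 + 1·-2.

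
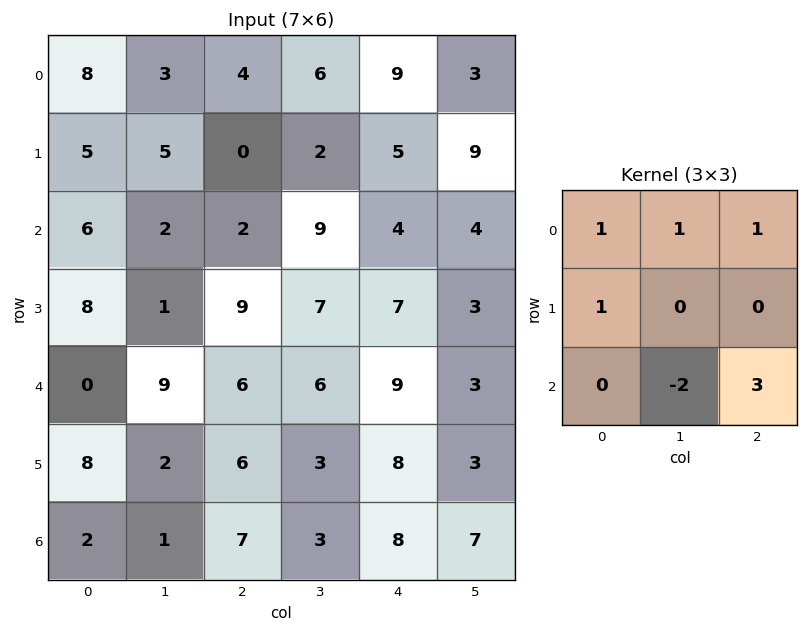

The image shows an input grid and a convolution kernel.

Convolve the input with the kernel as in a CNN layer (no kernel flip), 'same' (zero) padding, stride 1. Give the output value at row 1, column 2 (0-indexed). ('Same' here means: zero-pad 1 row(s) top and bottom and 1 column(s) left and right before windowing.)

The receptive field on the zero-padded input at this output position is [3 4 6 / 5 0 2 / 2 2 9]. Elementwise product with the kernel and sum: 3·1 + 4·1 + 6·1 + 5·1 + 2·-2 + 9·3.

41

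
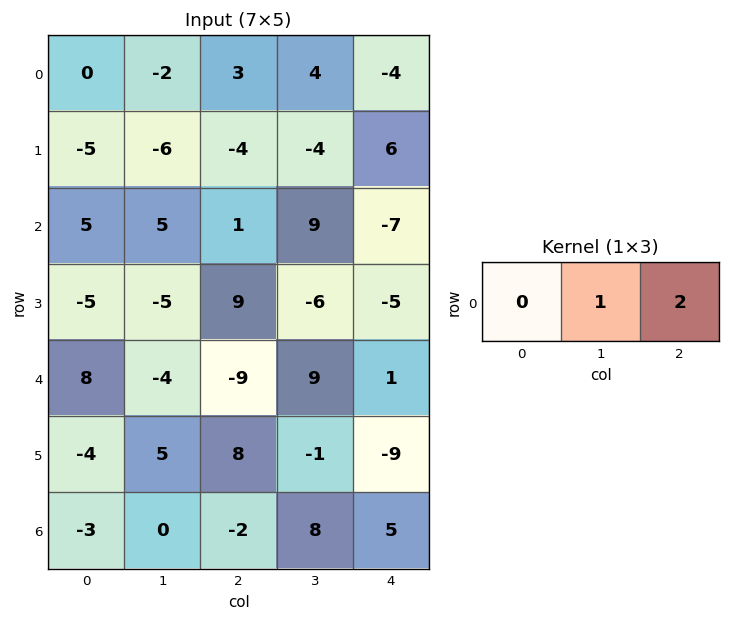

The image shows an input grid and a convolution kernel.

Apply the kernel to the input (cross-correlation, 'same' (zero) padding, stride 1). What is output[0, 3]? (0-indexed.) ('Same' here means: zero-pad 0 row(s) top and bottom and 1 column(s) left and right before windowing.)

-4

The receptive field on the zero-padded input at this output position is [3 4 -4]. Elementwise product with the kernel and sum: 4·1 + -4·2.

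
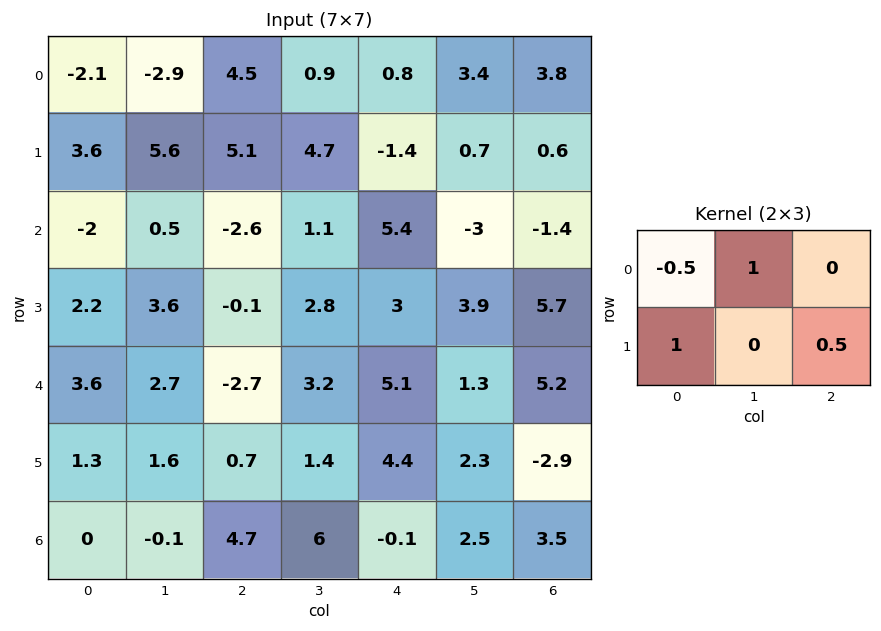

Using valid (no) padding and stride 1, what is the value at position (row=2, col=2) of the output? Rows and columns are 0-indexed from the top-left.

The receptive field on the input at this output position is [-2.6 1.1 5.4 / -0.1 2.8 3]. Elementwise product with the kernel and sum: -2.6·-0.5 + 1.1·1 + -0.1·1 + 3·0.5.

3.8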